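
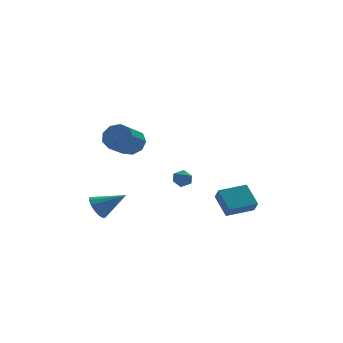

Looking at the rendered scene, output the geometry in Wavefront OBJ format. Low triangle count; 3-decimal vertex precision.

v -3.099 1.214 2.146
v -2.426 1.101 2.778
v -3.508 -0.047 3.726
v -4.181 0.066 3.094
v -2.8 1.589 2.943
v -3.881 0.441 3.89
v -3.313 1.901 2.735
v -4.395 0.754 3.682
v -3.727 1.892 2.251
v -4.809 0.744 3.199
v -3.846 1.566 1.719
v -4.928 0.418 2.666
v -3.617 1.074 1.386
v -4.698 -0.074 2.334
v -3.144 0.649 1.409
v -4.226 -0.499 2.357
v -2.651 0.487 1.777
v -3.733 -0.661 2.725
v -2.367 0.666 2.318
v -3.449 -0.482 3.265
v 2.607 1.493 -4.474
v 2.619 0.903 -3.73
v 2.361 2.794 -3.44
v 2.372 2.204 -2.695
v 4.408 1.716 -4.325
v 4.419 1.126 -3.58
v 4.161 3.017 -3.29
v 4.173 2.427 -2.546
v -0.397 1.912 -0.896
v 0.169 2.137 -1.128
v -0.149 0.943 -1.232
v 0.417 1.168 -1.464
v 0.317 1.139 -0.82
v 0.164 1.738 -0.613
v -0.144 1.342 -1.747
v -0.297 1.941 -1.54
v 0.326 1.785 -1.654
v 0.61 1.659 -1.081
v -0.59 1.421 -1.279
v -0.306 1.295 -0.706
v -4.543 3.227 -3.601
v -4.029 3.756 -4.082
v -2.997 2.653 -2.579
v -4.166 4.012 -3.73
v -4.403 4.058 -3.345
v -4.679 3.881 -3.028
v -4.917 3.529 -2.864
v -5.056 3.097 -2.898
v -5.057 2.699 -3.12
v -4.92 2.443 -3.471
v -4.682 2.397 -3.857
v -4.407 2.574 -4.174
v -4.168 2.925 -4.338
v -4.03 3.358 -4.304
f 2 1 5
f 2 5 3
f 3 5 6
f 3 6 4
f 5 1 7
f 5 7 6
f 6 7 8
f 6 8 4
f 7 1 9
f 7 9 8
f 8 9 10
f 8 10 4
f 9 1 11
f 9 11 10
f 10 11 12
f 10 12 4
f 11 1 13
f 11 13 12
f 12 13 14
f 12 14 4
f 13 1 15
f 13 15 14
f 14 15 16
f 14 16 4
f 15 1 17
f 15 17 16
f 16 17 18
f 16 18 4
f 17 1 19
f 17 19 18
f 18 19 20
f 18 20 4
f 19 1 2
f 19 2 20
f 20 2 3
f 20 3 4
f 22 24 21
f 25 22 21
f 21 24 23
f 23 25 21
f 22 28 24
f 26 22 25
f 26 28 22
f 24 28 23
f 27 25 23
f 23 28 27
f 27 26 25
f 28 26 27
f 29 40 34
f 29 34 30
f 29 30 36
f 29 36 39
f 29 39 40
f 30 34 38
f 34 40 33
f 40 39 31
f 39 36 35
f 36 30 37
f 32 38 33
f 32 33 31
f 32 31 35
f 32 35 37
f 32 37 38
f 33 38 34
f 31 33 40
f 35 31 39
f 37 35 36
f 38 37 30
f 42 41 44
f 42 44 43
f 44 41 45
f 44 45 43
f 45 41 46
f 45 46 43
f 46 41 47
f 46 47 43
f 47 41 48
f 47 48 43
f 48 41 49
f 48 49 43
f 49 41 50
f 49 50 43
f 50 41 51
f 50 51 43
f 51 41 52
f 51 52 43
f 52 41 53
f 52 53 43
f 53 41 54
f 53 54 43
f 54 41 42
f 54 42 43



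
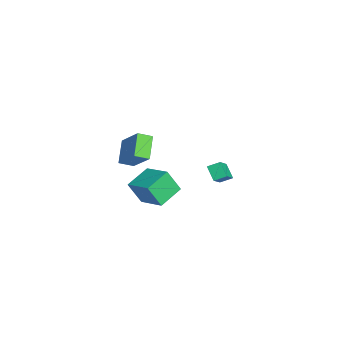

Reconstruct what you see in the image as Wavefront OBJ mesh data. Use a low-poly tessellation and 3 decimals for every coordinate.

v -2.407 -0.835 -4.578
v -2.522 -1.646 -3.032
v -3.535 0.474 -3.977
v -3.65 -0.336 -2.43
v -0.83 0.216 -3.91
v -0.945 -0.594 -2.363
v -1.958 1.526 -3.308
v -2.073 0.715 -1.762
v -1.78 3.476 -1.478
v -1.732 4.257 -1.122
v -1.011 3.772 -2.236
v -0.963 4.554 -1.881
v -0.497 2.906 -0.399
v -0.449 3.688 -0.044
v 0.272 3.203 -1.158
v 0.32 3.984 -0.802
v 3.01 -1.793 2.403
v 3.096 -2.66 2.781
v 1.748 -1.468 3.431
v 1.834 -2.335 3.809
v 4.386 -1.025 3.851
v 4.472 -1.892 4.229
v 3.124 -0.7 4.879
v 3.21 -1.567 5.257
f 2 4 1
f 5 2 1
f 1 4 3
f 3 5 1
f 2 8 4
f 6 2 5
f 6 8 2
f 4 8 3
f 7 5 3
f 3 8 7
f 7 6 5
f 8 6 7
f 10 12 9
f 13 10 9
f 9 12 11
f 11 13 9
f 10 16 12
f 14 10 13
f 14 16 10
f 12 16 11
f 15 13 11
f 11 16 15
f 15 14 13
f 16 14 15
f 18 20 17
f 21 18 17
f 17 20 19
f 19 21 17
f 18 24 20
f 22 18 21
f 22 24 18
f 20 24 19
f 23 21 19
f 19 24 23
f 23 22 21
f 24 22 23



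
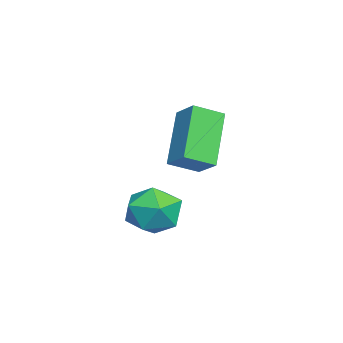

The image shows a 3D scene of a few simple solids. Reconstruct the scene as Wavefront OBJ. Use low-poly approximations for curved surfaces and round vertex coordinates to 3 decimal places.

v -0.507 4.093 0.895
v -0.059 3.222 1.326
v 0.122 4.666 1.401
v 0.569 3.795 1.832
v 0.851 4.005 -0.692
v 1.298 3.134 -0.261
v 1.479 4.578 -0.186
v 1.927 3.707 0.245
v 2.953 3.698 -1.634
v 3.886 3.762 -1.674
v 3.074 2.398 -0.866
v 4.007 2.462 -0.906
v 3.519 3.063 -0.381
v 3.444 3.867 -0.855
v 3.516 2.293 -1.685
v 3.441 3.097 -2.159
v 4.233 2.893 -1.705
v 4.236 3.369 -0.9
v 2.724 2.791 -1.64
v 2.727 3.267 -0.835
f 2 4 1
f 5 2 1
f 1 4 3
f 3 5 1
f 2 8 4
f 6 2 5
f 6 8 2
f 4 8 3
f 7 5 3
f 3 8 7
f 7 6 5
f 8 6 7
f 9 20 14
f 9 14 10
f 9 10 16
f 9 16 19
f 9 19 20
f 10 14 18
f 14 20 13
f 20 19 11
f 19 16 15
f 16 10 17
f 12 18 13
f 12 13 11
f 12 11 15
f 12 15 17
f 12 17 18
f 13 18 14
f 11 13 20
f 15 11 19
f 17 15 16
f 18 17 10



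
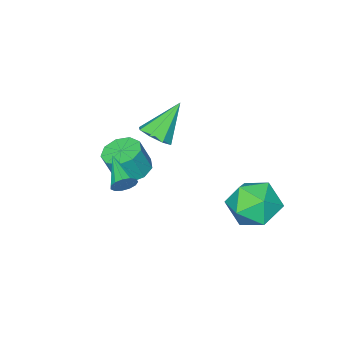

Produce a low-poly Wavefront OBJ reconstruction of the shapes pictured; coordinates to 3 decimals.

v 2.598 -0.543 0.441
v 2.819 -0.831 0.028
v 1.962 -1.857 1.019
v 3.028 -0.832 0.257
v 3.101 -0.742 0.544
v 3.014 -0.588 0.799
v 2.795 -0.42 0.94
v 2.514 -0.291 0.923
v 2.26 -0.242 0.753
v 2.113 -0.289 0.484
v 2.12 -0.416 0.202
v 2.279 -0.584 -0.004
v 2.54 -0.739 -0.069
v 0.378 -1.137 1.701
v 0.93 -0.873 2.152
v -0.838 -0.983 3.099
v 0.654 -0.449 1.865
v 0.217 -0.428 1.482
v -0.126 -0.823 1.227
v -0.173 -1.402 1.25
v 0.102 -1.826 1.537
v 0.54 -1.847 1.92
v 0.883 -1.452 2.174
v 0.084 -2.736 -1.382
v 0.719 -2.173 -1.518
v 1.152 -2.361 -0.274
v 0.516 -2.924 -0.138
v 0.244 -1.894 -1.311
v 0.677 -2.082 -0.067
v -0.306 -2.01 -1.137
v 0.127 -2.197 0.107
v -0.673 -2.465 -1.078
v -0.241 -2.652 0.166
v -0.687 -3.047 -1.161
v -0.255 -3.234 0.083
v -0.34 -3.484 -1.347
v 0.093 -3.671 -0.104
v 0.205 -3.571 -1.55
v 0.638 -3.758 -0.306
v 0.694 -3.267 -1.674
v 1.126 -3.455 -0.43
v 0.897 -2.715 -1.661
v 1.329 -2.903 -0.418
v -2.866 2.729 -2.19
v -1.904 2.533 -1.432
v -2.516 0.967 -3.088
v -1.554 0.771 -2.33
v -2.711 0.751 -1.883
v -2.927 1.839 -1.327
v -1.493 1.661 -3.193
v -1.709 2.749 -2.637
v -1.055 1.873 -2.051
v -1.808 1.31 -1.241
v -2.612 2.19 -3.279
v -3.365 1.627 -2.469
f 2 1 4
f 2 4 3
f 4 1 5
f 4 5 3
f 5 1 6
f 5 6 3
f 6 1 7
f 6 7 3
f 7 1 8
f 7 8 3
f 8 1 9
f 8 9 3
f 9 1 10
f 9 10 3
f 10 1 11
f 10 11 3
f 11 1 12
f 11 12 3
f 12 1 13
f 12 13 3
f 13 1 2
f 13 2 3
f 15 14 17
f 15 17 16
f 17 14 18
f 17 18 16
f 18 14 19
f 18 19 16
f 19 14 20
f 19 20 16
f 20 14 21
f 20 21 16
f 21 14 22
f 21 22 16
f 22 14 23
f 22 23 16
f 23 14 15
f 23 15 16
f 25 24 28
f 25 28 26
f 26 28 29
f 26 29 27
f 28 24 30
f 28 30 29
f 29 30 31
f 29 31 27
f 30 24 32
f 30 32 31
f 31 32 33
f 31 33 27
f 32 24 34
f 32 34 33
f 33 34 35
f 33 35 27
f 34 24 36
f 34 36 35
f 35 36 37
f 35 37 27
f 36 24 38
f 36 38 37
f 37 38 39
f 37 39 27
f 38 24 40
f 38 40 39
f 39 40 41
f 39 41 27
f 40 24 42
f 40 42 41
f 41 42 43
f 41 43 27
f 42 24 25
f 42 25 43
f 43 25 26
f 43 26 27
f 44 55 49
f 44 49 45
f 44 45 51
f 44 51 54
f 44 54 55
f 45 49 53
f 49 55 48
f 55 54 46
f 54 51 50
f 51 45 52
f 47 53 48
f 47 48 46
f 47 46 50
f 47 50 52
f 47 52 53
f 48 53 49
f 46 48 55
f 50 46 54
f 52 50 51
f 53 52 45



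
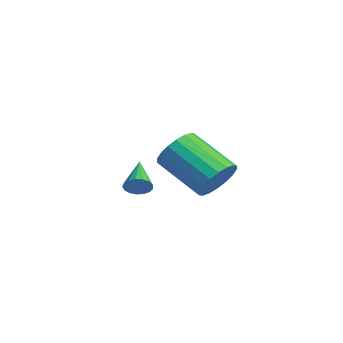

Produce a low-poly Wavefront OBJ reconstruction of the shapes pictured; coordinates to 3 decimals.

v -2.698 -2.221 1.085
v -2.389 -1.959 1.395
v -3.802 -1.619 1.675
v -2.414 -1.813 1.201
v -2.503 -1.761 0.98
v -2.637 -1.814 0.783
v -2.785 -1.961 0.655
v -2.913 -2.167 0.626
v -2.992 -2.385 0.702
v -3.003 -2.566 0.865
v -2.944 -2.668 1.079
v -2.828 -2.667 1.294
v -2.683 -2.564 1.462
v -2.541 -2.383 1.542
v -2.435 -2.165 1.518
v 1.077 -1.271 2.754
v 1.487 -1.182 3.47
v -0.027 -1.881 4.423
v -0.437 -1.969 3.706
v 1.314 -0.858 3.434
v -0.199 -1.557 4.386
v 1.094 -0.615 3.262
v -0.419 -1.314 4.215
v 0.871 -0.502 2.991
v -0.642 -1.201 3.943
v 0.689 -0.542 2.672
v -0.825 -1.24 3.625
v 0.583 -0.725 2.369
v -0.93 -1.424 3.322
v 0.575 -1.017 2.143
v -0.938 -1.716 3.096
v 0.667 -1.359 2.037
v -0.847 -2.058 2.99
v 0.839 -1.683 2.074
v -0.674 -2.382 3.026
v 1.059 -1.926 2.245
v -0.454 -2.625 3.198
v 1.282 -2.039 2.517
v -0.231 -2.738 3.469
v 1.465 -2 2.835
v -0.049 -2.698 3.788
v 1.57 -1.816 3.138
v 0.057 -2.515 4.091
v 1.578 -1.524 3.364
v 0.065 -2.223 4.317
f 2 1 4
f 2 4 3
f 4 1 5
f 4 5 3
f 5 1 6
f 5 6 3
f 6 1 7
f 6 7 3
f 7 1 8
f 7 8 3
f 8 1 9
f 8 9 3
f 9 1 10
f 9 10 3
f 10 1 11
f 10 11 3
f 11 1 12
f 11 12 3
f 12 1 13
f 12 13 3
f 13 1 14
f 13 14 3
f 14 1 15
f 14 15 3
f 15 1 2
f 15 2 3
f 17 16 20
f 17 20 18
f 18 20 21
f 18 21 19
f 20 16 22
f 20 22 21
f 21 22 23
f 21 23 19
f 22 16 24
f 22 24 23
f 23 24 25
f 23 25 19
f 24 16 26
f 24 26 25
f 25 26 27
f 25 27 19
f 26 16 28
f 26 28 27
f 27 28 29
f 27 29 19
f 28 16 30
f 28 30 29
f 29 30 31
f 29 31 19
f 30 16 32
f 30 32 31
f 31 32 33
f 31 33 19
f 32 16 34
f 32 34 33
f 33 34 35
f 33 35 19
f 34 16 36
f 34 36 35
f 35 36 37
f 35 37 19
f 36 16 38
f 36 38 37
f 37 38 39
f 37 39 19
f 38 16 40
f 38 40 39
f 39 40 41
f 39 41 19
f 40 16 42
f 40 42 41
f 41 42 43
f 41 43 19
f 42 16 44
f 42 44 43
f 43 44 45
f 43 45 19
f 44 16 17
f 44 17 45
f 45 17 18
f 45 18 19



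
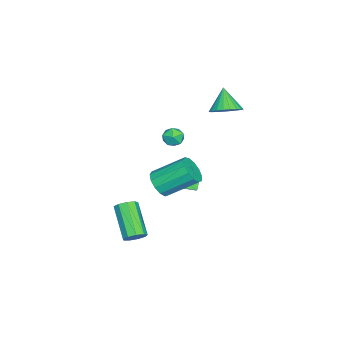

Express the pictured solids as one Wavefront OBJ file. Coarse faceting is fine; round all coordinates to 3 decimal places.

v -3.169 -1.782 -3.266
v -3.788 -1.757 -2.481
v -3.464 -0.082 -3.554
v -4.084 -0.057 -2.769
v -1.996 -1.423 -2.351
v -2.616 -1.398 -1.566
v -2.292 0.277 -2.639
v -2.911 0.302 -1.854
v 1.799 -1.956 -3.864
v 2.175 -1.774 -3.353
v 0.757 -2.682 -1.985
v 0.381 -2.864 -2.496
v 1.876 -1.449 -3.448
v 0.458 -2.358 -2.08
v 1.541 -1.362 -3.738
v 0.123 -2.27 -2.369
v 1.326 -1.552 -4.086
v -0.092 -2.461 -2.718
v 1.333 -1.932 -4.331
v -0.085 -2.84 -2.963
v 1.558 -2.322 -4.357
v 0.14 -3.231 -2.989
v 1.896 -2.541 -4.153
v 0.477 -3.45 -2.784
v 2.188 -2.487 -3.813
v 0.77 -3.395 -2.445
v 2.299 -2.183 -3.498
v 0.88 -3.092 -2.129
v -1.246 -0.205 2.44
v -0.871 -0.245 1.883
v -1.569 -1.235 2.297
v -1.194 -1.275 1.74
v -0.898 -1.232 2.342
v -0.698 -0.596 2.431
v -1.742 -0.884 1.749
v -1.542 -0.248 1.838
v -1.178 -0.665 1.456
v -0.656 -0.88 1.822
v -1.784 -0.6 2.358
v -1.262 -0.815 2.724
v -0.509 -1.294 -1.186
v 0.056 -1.588 -0.578
v -0.326 0.1 0.593
v -0.891 0.394 -0.014
v 0.32 -1.31 -0.892
v -0.062 0.378 0.28
v 0.322 -1.027 -1.3
v -0.06 0.661 -0.128
v 0.059 -0.829 -1.671
v -0.323 0.859 -0.499
v -0.383 -0.778 -1.888
v -0.765 0.91 -0.716
v -0.866 -0.891 -1.882
v -1.248 0.796 -0.71
v -1.235 -1.132 -1.656
v -1.618 0.556 -0.484
v -1.374 -1.425 -1.28
v -1.756 0.263 -0.108
v -1.238 -1.675 -0.874
v -1.62 0.012 0.298
v -0.871 -1.805 -0.568
v -1.253 -0.117 0.604
v -0.388 -1.772 -0.457
v -0.77 -0.085 0.715
v -3.376 1.531 3.131
v -2.736 1.893 3.684
v -4.204 1.169 4.329
v -2.946 2.178 3.624
v -3.222 2.364 3.49
v -3.521 2.423 3.301
v -3.798 2.347 3.086
v -4.011 2.146 2.878
v -4.127 1.852 2.709
v -4.129 1.508 2.604
v -4.016 1.169 2.579
v -3.806 0.884 2.639
v -3.53 0.698 2.773
v -3.231 0.638 2.962
v -2.953 0.715 3.177
v -2.741 0.916 3.385
v -2.624 1.21 3.554
v -2.623 1.553 3.659
f 2 4 1
f 5 2 1
f 1 4 3
f 3 5 1
f 2 8 4
f 6 2 5
f 6 8 2
f 4 8 3
f 7 5 3
f 3 8 7
f 7 6 5
f 8 6 7
f 10 9 13
f 10 13 11
f 11 13 14
f 11 14 12
f 13 9 15
f 13 15 14
f 14 15 16
f 14 16 12
f 15 9 17
f 15 17 16
f 16 17 18
f 16 18 12
f 17 9 19
f 17 19 18
f 18 19 20
f 18 20 12
f 19 9 21
f 19 21 20
f 20 21 22
f 20 22 12
f 21 9 23
f 21 23 22
f 22 23 24
f 22 24 12
f 23 9 25
f 23 25 24
f 24 25 26
f 24 26 12
f 25 9 27
f 25 27 26
f 26 27 28
f 26 28 12
f 27 9 10
f 27 10 28
f 28 10 11
f 28 11 12
f 29 40 34
f 29 34 30
f 29 30 36
f 29 36 39
f 29 39 40
f 30 34 38
f 34 40 33
f 40 39 31
f 39 36 35
f 36 30 37
f 32 38 33
f 32 33 31
f 32 31 35
f 32 35 37
f 32 37 38
f 33 38 34
f 31 33 40
f 35 31 39
f 37 35 36
f 38 37 30
f 42 41 45
f 42 45 43
f 43 45 46
f 43 46 44
f 45 41 47
f 45 47 46
f 46 47 48
f 46 48 44
f 47 41 49
f 47 49 48
f 48 49 50
f 48 50 44
f 49 41 51
f 49 51 50
f 50 51 52
f 50 52 44
f 51 41 53
f 51 53 52
f 52 53 54
f 52 54 44
f 53 41 55
f 53 55 54
f 54 55 56
f 54 56 44
f 55 41 57
f 55 57 56
f 56 57 58
f 56 58 44
f 57 41 59
f 57 59 58
f 58 59 60
f 58 60 44
f 59 41 61
f 59 61 60
f 60 61 62
f 60 62 44
f 61 41 63
f 61 63 62
f 62 63 64
f 62 64 44
f 63 41 42
f 63 42 64
f 64 42 43
f 64 43 44
f 66 65 68
f 66 68 67
f 68 65 69
f 68 69 67
f 69 65 70
f 69 70 67
f 70 65 71
f 70 71 67
f 71 65 72
f 71 72 67
f 72 65 73
f 72 73 67
f 73 65 74
f 73 74 67
f 74 65 75
f 74 75 67
f 75 65 76
f 75 76 67
f 76 65 77
f 76 77 67
f 77 65 78
f 77 78 67
f 78 65 79
f 78 79 67
f 79 65 80
f 79 80 67
f 80 65 81
f 80 81 67
f 81 65 82
f 81 82 67
f 82 65 66
f 82 66 67



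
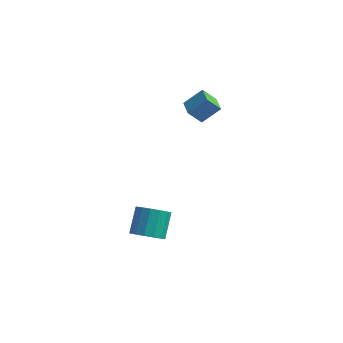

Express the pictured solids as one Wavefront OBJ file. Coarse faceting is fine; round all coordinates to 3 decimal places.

v 3.313 -4.519 -1.898
v 3.971 -5.072 -1.26
v 3.805 -3.754 0.055
v 3.147 -3.201 -0.582
v 4.302 -4.739 -1.553
v 4.136 -3.42 -0.238
v 4.368 -4.346 -1.939
v 4.202 -3.027 -0.623
v 4.151 -4 -2.313
v 3.986 -2.681 -0.997
v 3.71 -3.793 -2.576
v 3.544 -2.474 -1.26
v 3.162 -3.781 -2.657
v 2.997 -2.462 -1.342
v 2.655 -3.966 -2.535
v 2.489 -2.648 -1.22
v 2.324 -4.3 -2.242
v 2.158 -2.981 -0.927
v 2.258 -4.693 -1.857
v 2.092 -3.374 -0.541
v 2.474 -5.039 -1.483
v 2.309 -3.72 -0.167
v 2.916 -5.246 -1.22
v 2.75 -3.927 0.096
v 3.463 -5.258 -1.138
v 3.298 -3.939 0.177
v 2.213 3.498 3.847
v 3.162 4.204 4.864
v 2.932 3.962 2.855
v 3.88 4.668 3.872
v 2.92 2.492 3.888
v 3.868 3.198 4.905
v 3.638 2.956 2.896
v 4.587 3.662 3.913
f 2 1 5
f 2 5 3
f 3 5 6
f 3 6 4
f 5 1 7
f 5 7 6
f 6 7 8
f 6 8 4
f 7 1 9
f 7 9 8
f 8 9 10
f 8 10 4
f 9 1 11
f 9 11 10
f 10 11 12
f 10 12 4
f 11 1 13
f 11 13 12
f 12 13 14
f 12 14 4
f 13 1 15
f 13 15 14
f 14 15 16
f 14 16 4
f 15 1 17
f 15 17 16
f 16 17 18
f 16 18 4
f 17 1 19
f 17 19 18
f 18 19 20
f 18 20 4
f 19 1 21
f 19 21 20
f 20 21 22
f 20 22 4
f 21 1 23
f 21 23 22
f 22 23 24
f 22 24 4
f 23 1 25
f 23 25 24
f 24 25 26
f 24 26 4
f 25 1 2
f 25 2 26
f 26 2 3
f 26 3 4
f 28 30 27
f 31 28 27
f 27 30 29
f 29 31 27
f 28 34 30
f 32 28 31
f 32 34 28
f 30 34 29
f 33 31 29
f 29 34 33
f 33 32 31
f 34 32 33



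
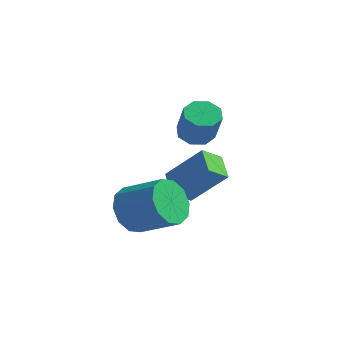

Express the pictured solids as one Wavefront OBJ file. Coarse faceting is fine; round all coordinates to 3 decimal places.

v 1.547 -0.369 -3.234
v 1.945 -0.972 -3.85
v 3.37 -0.735 -3.163
v 2.973 -0.131 -2.546
v 1.968 -0.434 -4.083
v 3.393 -0.196 -3.396
v 1.83 0.129 -3.992
v 3.255 0.367 -3.304
v 1.584 0.502 -3.611
v 3.009 0.74 -2.923
v 1.324 0.543 -3.086
v 2.749 0.78 -2.398
v 1.15 0.235 -2.617
v 2.575 0.472 -1.93
v 1.127 -0.304 -2.384
v 2.552 -0.066 -1.697
v 1.265 -0.867 -2.476
v 2.69 -0.629 -1.788
v 1.511 -1.24 -2.857
v 2.936 -1.002 -2.169
v 1.771 -1.28 -3.382
v 3.196 -1.043 -2.694
v 1.166 2.087 -3.457
v 0.411 2.7 -2.922
v 1.424 2.819 -3.932
v 0.669 3.432 -3.397
v 2.411 2.488 -2.163
v 1.656 3.101 -1.628
v 2.669 3.22 -2.638
v 1.914 3.833 -2.103
v 1.06 3.524 -1.069
v 1.627 3.841 -1.269
v 2.308 3.352 -0.11
v 1.74 3.036 0.089
v 1.328 4.141 -0.967
v 2.008 3.652 0.192
v 0.871 4.079 -0.725
v 1.552 3.591 0.434
v 0.525 3.693 -0.685
v 1.206 3.204 0.474
v 0.492 3.208 -0.87
v 1.173 2.719 0.289
v 0.792 2.908 -1.172
v 1.472 2.419 -0.013
v 1.248 2.969 -1.414
v 1.929 2.481 -0.255
v 1.594 3.356 -1.454
v 2.275 2.867 -0.295
f 2 1 5
f 2 5 3
f 3 5 6
f 3 6 4
f 5 1 7
f 5 7 6
f 6 7 8
f 6 8 4
f 7 1 9
f 7 9 8
f 8 9 10
f 8 10 4
f 9 1 11
f 9 11 10
f 10 11 12
f 10 12 4
f 11 1 13
f 11 13 12
f 12 13 14
f 12 14 4
f 13 1 15
f 13 15 14
f 14 15 16
f 14 16 4
f 15 1 17
f 15 17 16
f 16 17 18
f 16 18 4
f 17 1 19
f 17 19 18
f 18 19 20
f 18 20 4
f 19 1 21
f 19 21 20
f 20 21 22
f 20 22 4
f 21 1 2
f 21 2 22
f 22 2 3
f 22 3 4
f 24 26 23
f 27 24 23
f 23 26 25
f 25 27 23
f 24 30 26
f 28 24 27
f 28 30 24
f 26 30 25
f 29 27 25
f 25 30 29
f 29 28 27
f 30 28 29
f 32 31 35
f 32 35 33
f 33 35 36
f 33 36 34
f 35 31 37
f 35 37 36
f 36 37 38
f 36 38 34
f 37 31 39
f 37 39 38
f 38 39 40
f 38 40 34
f 39 31 41
f 39 41 40
f 40 41 42
f 40 42 34
f 41 31 43
f 41 43 42
f 42 43 44
f 42 44 34
f 43 31 45
f 43 45 44
f 44 45 46
f 44 46 34
f 45 31 47
f 45 47 46
f 46 47 48
f 46 48 34
f 47 31 32
f 47 32 48
f 48 32 33
f 48 33 34



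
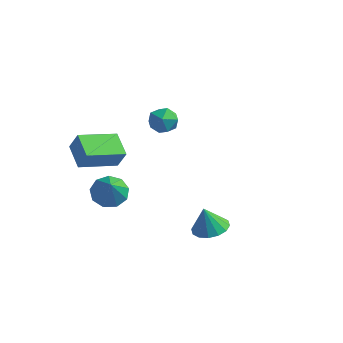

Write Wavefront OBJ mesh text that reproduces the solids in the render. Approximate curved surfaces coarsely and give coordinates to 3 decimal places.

v -2.552 -3.377 2.374
v -2.067 -3.362 3.361
v -3.605 -2.552 2.879
v -3.12 -2.538 3.867
v -1.5 -1.702 1.833
v -1.015 -1.688 2.821
v -2.553 -0.878 2.339
v -2.068 -0.863 3.326
v -2.611 4.089 0.93
v -1.776 3.837 0.924
v -2.864 3.223 2.016
v -2.029 2.971 2.01
v -2.238 3.782 2.257
v -2.082 4.317 1.585
v -2.558 2.743 1.355
v -2.402 3.278 0.683
v -1.743 3.005 1.186
v -1.545 3.647 1.744
v -3.095 3.413 1.196
v -2.897 4.055 1.754
v 3.379 -1.44 -0.699
v 3.878 -0.704 -0.505
v 3.081 -1.58 0.599
v 3.445 -0.539 -0.587
v 2.993 -0.616 -0.699
v 2.646 -0.913 -0.811
v 2.495 -1.352 -0.893
v 2.58 -1.814 -0.923
v 2.88 -2.176 -0.894
v 3.314 -2.341 -0.812
v 3.765 -2.264 -0.7
v 4.113 -1.967 -0.588
v 4.264 -1.528 -0.506
v 4.178 -1.066 -0.475
v -2.662 -0.735 -1.195
v -1.984 -0.074 -1.111
v -2.018 -1.565 0.155
v -2.504 0.095 -0.76
v -3.098 -0.125 -0.612
v -3.487 -0.63 -0.737
v -3.49 -1.184 -1.076
v -3.106 -1.528 -1.471
v -2.513 -1.501 -1.737
v -1.99 -1.116 -1.749
v -1.781 -0.552 -1.502
f 2 4 1
f 5 2 1
f 1 4 3
f 3 5 1
f 2 8 4
f 6 2 5
f 6 8 2
f 4 8 3
f 7 5 3
f 3 8 7
f 7 6 5
f 8 6 7
f 9 20 14
f 9 14 10
f 9 10 16
f 9 16 19
f 9 19 20
f 10 14 18
f 14 20 13
f 20 19 11
f 19 16 15
f 16 10 17
f 12 18 13
f 12 13 11
f 12 11 15
f 12 15 17
f 12 17 18
f 13 18 14
f 11 13 20
f 15 11 19
f 17 15 16
f 18 17 10
f 22 21 24
f 22 24 23
f 24 21 25
f 24 25 23
f 25 21 26
f 25 26 23
f 26 21 27
f 26 27 23
f 27 21 28
f 27 28 23
f 28 21 29
f 28 29 23
f 29 21 30
f 29 30 23
f 30 21 31
f 30 31 23
f 31 21 32
f 31 32 23
f 32 21 33
f 32 33 23
f 33 21 34
f 33 34 23
f 34 21 22
f 34 22 23
f 36 35 38
f 36 38 37
f 38 35 39
f 38 39 37
f 39 35 40
f 39 40 37
f 40 35 41
f 40 41 37
f 41 35 42
f 41 42 37
f 42 35 43
f 42 43 37
f 43 35 44
f 43 44 37
f 44 35 45
f 44 45 37
f 45 35 36
f 45 36 37



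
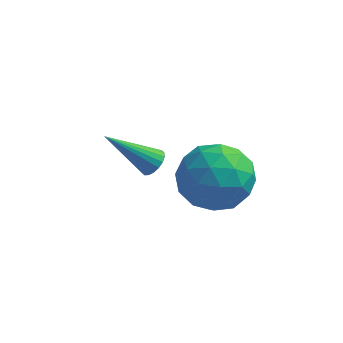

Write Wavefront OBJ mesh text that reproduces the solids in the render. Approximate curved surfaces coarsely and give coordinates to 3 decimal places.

v 1.522 -0.226 3.364
v 2.236 0.131 4.341
v 2.724 -1.851 3.079
v 3.438 -1.494 4.056
v 2.262 -1.909 4.251
v 1.519 -0.904 4.428
v 3.441 -0.816 2.992
v 2.698 0.189 3.169
v 3.422 -0.234 4.111
v 2.694 -0.909 4.89
v 2.266 -0.811 2.53
v 1.538 -1.486 3.309
v 1.773 0.095 3.878
v 3.187 -1.815 3.542
v 2.496 -2.059 3.657
v 2.915 -1.849 4.232
v 1.352 -0.513 3.929
v 1.772 -0.304 4.503
v 1.788 -1.502 4.45
v 3.188 -1.416 2.917
v 3.608 -1.207 3.491
v 2.045 0.129 3.188
v 2.464 0.339 3.763
v 3.172 -0.218 2.97
v 2.89 0.09 4.317
v 3.597 -0.865 4.149
v 3.598 -0.466 3.524
v 3.161 0.124 3.628
v 2.462 -0.307 4.775
v 3.169 -1.262 4.607
v 2.478 -1.505 4.722
v 2.041 -0.915 4.825
v 3.159 -0.521 4.639
v 1.791 -0.458 2.813
v 2.498 -1.413 2.645
v 2.919 -0.805 2.595
v 2.482 -0.215 2.698
v 1.363 -0.855 3.271
v 2.07 -1.81 3.103
v 1.799 -1.844 3.792
v 1.362 -1.254 3.896
v 1.801 -1.199 2.781
v 0.005 0.863 2.26
v 0.316 0.469 2.431
v -1.385 0.357 3.62
v 0.382 0.65 2.566
v 0.374 0.874 2.641
v 0.292 1.096 2.64
v 0.154 1.271 2.564
v -0.014 1.365 2.427
v -0.177 1.36 2.258
v -0.305 1.257 2.089
v -0.371 1.075 1.953
v -0.363 0.851 1.879
v -0.282 0.63 1.88
v -0.143 0.455 1.956
v 0.024 0.36 2.093
v 0.188 0.365 2.262
f 1 38 17
f 38 12 41
f 17 41 6
f 38 41 17
f 1 17 13
f 17 6 18
f 13 18 2
f 17 18 13
f 1 13 22
f 13 2 23
f 22 23 8
f 13 23 22
f 1 22 34
f 22 8 37
f 34 37 11
f 22 37 34
f 1 34 38
f 34 11 42
f 38 42 12
f 34 42 38
f 2 18 29
f 18 6 32
f 29 32 10
f 18 32 29
f 6 41 19
f 41 12 40
f 19 40 5
f 41 40 19
f 12 42 39
f 42 11 35
f 39 35 3
f 42 35 39
f 11 37 36
f 37 8 24
f 36 24 7
f 37 24 36
f 8 23 28
f 23 2 25
f 28 25 9
f 23 25 28
f 4 30 16
f 30 10 31
f 16 31 5
f 30 31 16
f 4 16 14
f 16 5 15
f 14 15 3
f 16 15 14
f 4 14 21
f 14 3 20
f 21 20 7
f 14 20 21
f 4 21 26
f 21 7 27
f 26 27 9
f 21 27 26
f 4 26 30
f 26 9 33
f 30 33 10
f 26 33 30
f 5 31 19
f 31 10 32
f 19 32 6
f 31 32 19
f 3 15 39
f 15 5 40
f 39 40 12
f 15 40 39
f 7 20 36
f 20 3 35
f 36 35 11
f 20 35 36
f 9 27 28
f 27 7 24
f 28 24 8
f 27 24 28
f 10 33 29
f 33 9 25
f 29 25 2
f 33 25 29
f 44 43 46
f 44 46 45
f 46 43 47
f 46 47 45
f 47 43 48
f 47 48 45
f 48 43 49
f 48 49 45
f 49 43 50
f 49 50 45
f 50 43 51
f 50 51 45
f 51 43 52
f 51 52 45
f 52 43 53
f 52 53 45
f 53 43 54
f 53 54 45
f 54 43 55
f 54 55 45
f 55 43 56
f 55 56 45
f 56 43 57
f 56 57 45
f 57 43 58
f 57 58 45
f 58 43 44
f 58 44 45



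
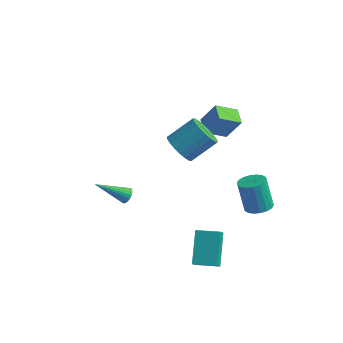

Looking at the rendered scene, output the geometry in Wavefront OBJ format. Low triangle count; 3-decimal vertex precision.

v -2.52 -0.318 -3.705
v -2.201 -0.26 -3.273
v -4 -1.322 -2.475
v -2.323 -0.071 -3.267
v -2.48 0.074 -3.336
v -2.643 0.152 -3.468
v -2.785 0.149 -3.642
v -2.882 0.065 -3.827
v -2.916 -0.085 -3.99
v -2.881 -0.276 -4.104
v -2.784 -0.473 -4.149
v -2.642 -0.644 -4.118
v -2.479 -0.758 -4.014
v -2.322 -0.796 -3.858
v -2.2 -0.752 -3.674
v -2.134 -0.632 -3.496
v -2.134 -0.458 -3.355
v 4.281 2.636 -4.02
v 5.035 2.97 -3.813
v 4.412 3.239 -1.974
v 3.659 2.904 -2.18
v 4.836 3.272 -3.925
v 4.214 3.541 -2.086
v 4.528 3.448 -4.055
v 3.905 3.717 -2.216
v 4.17 3.463 -4.178
v 3.548 3.732 -2.339
v 3.835 3.314 -4.27
v 3.212 3.583 -2.431
v 3.588 3.031 -4.312
v 2.965 3.3 -2.473
v 3.478 2.669 -4.296
v 2.856 2.938 -2.457
v 3.528 2.301 -4.226
v 2.905 2.57 -2.387
v 3.726 1.999 -4.114
v 3.104 2.268 -2.275
v 4.035 1.823 -3.984
v 3.412 2.092 -2.145
v 4.392 1.808 -3.861
v 3.77 2.077 -2.022
v 4.728 1.957 -3.769
v 4.105 2.226 -1.93
v 4.975 2.24 -3.727
v 4.352 2.509 -1.888
v 5.084 2.602 -3.743
v 4.462 2.871 -1.904
v 0.803 2.121 2.708
v 1.555 2.429 4.04
v 1.689 3.037 1.996
v 2.441 3.345 3.328
v 1.479 1.315 2.512
v 2.231 1.623 3.844
v 2.365 2.231 1.8
v 3.117 2.539 3.132
v 1.239 -1.062 2.937
v 2.081 -1.567 2.748
v 3.023 -0.403 3.834
v 2.181 0.102 4.023
v 2.081 -1.283 2.444
v 3.022 -0.119 3.53
v 1.935 -0.961 2.226
v 2.876 0.203 3.312
v 1.668 -0.657 2.13
v 2.61 0.508 3.216
v 1.328 -0.422 2.174
v 2.269 0.742 3.26
v 0.972 -0.298 2.35
v 1.913 0.866 3.436
v 0.662 -0.307 2.627
v 1.604 0.858 3.713
v 0.452 -0.446 2.958
v 1.394 0.719 4.044
v 0.378 -0.691 3.285
v 1.32 0.473 4.371
v 0.453 -1.001 3.552
v 1.395 0.164 4.639
v 0.664 -1.321 3.713
v 1.606 -0.157 4.799
v 0.975 -1.597 3.74
v 1.916 -0.432 4.826
v 1.331 -1.78 3.627
v 2.272 -0.615 4.713
v 1.671 -1.839 3.396
v 2.612 -0.674 4.482
v 1.936 -1.764 3.085
v 2.878 -0.599 4.171
v 3.669 -4.047 -3.484
v 3.056 -2.556 -2.107
v 3.572 -3.503 -4.117
v 2.959 -2.012 -2.74
v 4.961 -3.648 -3.34
v 4.348 -2.157 -1.963
v 4.864 -3.104 -3.973
v 4.251 -1.613 -2.596
f 2 1 4
f 2 4 3
f 4 1 5
f 4 5 3
f 5 1 6
f 5 6 3
f 6 1 7
f 6 7 3
f 7 1 8
f 7 8 3
f 8 1 9
f 8 9 3
f 9 1 10
f 9 10 3
f 10 1 11
f 10 11 3
f 11 1 12
f 11 12 3
f 12 1 13
f 12 13 3
f 13 1 14
f 13 14 3
f 14 1 15
f 14 15 3
f 15 1 16
f 15 16 3
f 16 1 17
f 16 17 3
f 17 1 2
f 17 2 3
f 19 18 22
f 19 22 20
f 20 22 23
f 20 23 21
f 22 18 24
f 22 24 23
f 23 24 25
f 23 25 21
f 24 18 26
f 24 26 25
f 25 26 27
f 25 27 21
f 26 18 28
f 26 28 27
f 27 28 29
f 27 29 21
f 28 18 30
f 28 30 29
f 29 30 31
f 29 31 21
f 30 18 32
f 30 32 31
f 31 32 33
f 31 33 21
f 32 18 34
f 32 34 33
f 33 34 35
f 33 35 21
f 34 18 36
f 34 36 35
f 35 36 37
f 35 37 21
f 36 18 38
f 36 38 37
f 37 38 39
f 37 39 21
f 38 18 40
f 38 40 39
f 39 40 41
f 39 41 21
f 40 18 42
f 40 42 41
f 41 42 43
f 41 43 21
f 42 18 44
f 42 44 43
f 43 44 45
f 43 45 21
f 44 18 46
f 44 46 45
f 45 46 47
f 45 47 21
f 46 18 19
f 46 19 47
f 47 19 20
f 47 20 21
f 49 51 48
f 52 49 48
f 48 51 50
f 50 52 48
f 49 55 51
f 53 49 52
f 53 55 49
f 51 55 50
f 54 52 50
f 50 55 54
f 54 53 52
f 55 53 54
f 57 56 60
f 57 60 58
f 58 60 61
f 58 61 59
f 60 56 62
f 60 62 61
f 61 62 63
f 61 63 59
f 62 56 64
f 62 64 63
f 63 64 65
f 63 65 59
f 64 56 66
f 64 66 65
f 65 66 67
f 65 67 59
f 66 56 68
f 66 68 67
f 67 68 69
f 67 69 59
f 68 56 70
f 68 70 69
f 69 70 71
f 69 71 59
f 70 56 72
f 70 72 71
f 71 72 73
f 71 73 59
f 72 56 74
f 72 74 73
f 73 74 75
f 73 75 59
f 74 56 76
f 74 76 75
f 75 76 77
f 75 77 59
f 76 56 78
f 76 78 77
f 77 78 79
f 77 79 59
f 78 56 80
f 78 80 79
f 79 80 81
f 79 81 59
f 80 56 82
f 80 82 81
f 81 82 83
f 81 83 59
f 82 56 84
f 82 84 83
f 83 84 85
f 83 85 59
f 84 56 86
f 84 86 85
f 85 86 87
f 85 87 59
f 86 56 57
f 86 57 87
f 87 57 58
f 87 58 59
f 89 91 88
f 92 89 88
f 88 91 90
f 90 92 88
f 89 95 91
f 93 89 92
f 93 95 89
f 91 95 90
f 94 92 90
f 90 95 94
f 94 93 92
f 95 93 94



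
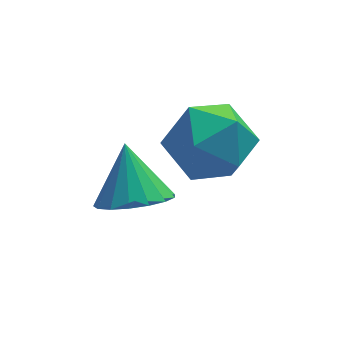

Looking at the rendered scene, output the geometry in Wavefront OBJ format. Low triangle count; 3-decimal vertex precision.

v -0.324 0.641 0.187
v 0.673 1.092 0.448
v -0.273 -0.352 1.712
v 0.724 0.099 1.973
v -0.205 0.733 2.002
v -0.237 1.347 1.059
v 0.637 -0.607 1.101
v 0.605 0.007 0.158
v 1.267 0.321 1.013
v 0.746 1.149 1.569
v -0.346 -0.409 0.591
v -0.867 0.419 1.147
v -1.44 0.439 -0.894
v -1.024 1.1 -1.361
v -1.52 1.341 0.314
v -1.447 1.168 -1.439
v -1.869 1.069 -1.392
v -2.192 0.825 -1.232
v -2.343 0.493 -0.994
v -2.288 0.149 -0.733
v -2.038 -0.129 -0.509
v -1.651 -0.277 -0.374
v -1.216 -0.261 -0.357
v -0.833 -0.084 -0.464
v -0.588 0.212 -0.669
v -0.539 0.561 -0.926
v -0.696 0.881 -1.175
f 1 12 6
f 1 6 2
f 1 2 8
f 1 8 11
f 1 11 12
f 2 6 10
f 6 12 5
f 12 11 3
f 11 8 7
f 8 2 9
f 4 10 5
f 4 5 3
f 4 3 7
f 4 7 9
f 4 9 10
f 5 10 6
f 3 5 12
f 7 3 11
f 9 7 8
f 10 9 2
f 14 13 16
f 14 16 15
f 16 13 17
f 16 17 15
f 17 13 18
f 17 18 15
f 18 13 19
f 18 19 15
f 19 13 20
f 19 20 15
f 20 13 21
f 20 21 15
f 21 13 22
f 21 22 15
f 22 13 23
f 22 23 15
f 23 13 24
f 23 24 15
f 24 13 25
f 24 25 15
f 25 13 26
f 25 26 15
f 26 13 27
f 26 27 15
f 27 13 14
f 27 14 15



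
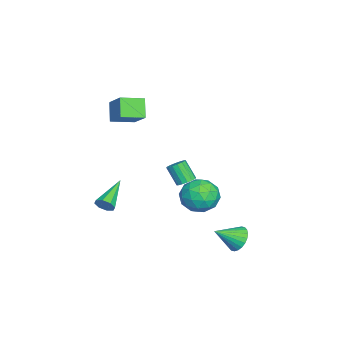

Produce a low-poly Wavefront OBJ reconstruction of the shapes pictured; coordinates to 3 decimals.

v -3.082 -4.095 1.991
v -3.906 -4.254 2.984
v -3.673 -2.871 1.697
v -4.497 -3.031 2.69
v -2.003 -3.329 3.01
v -2.827 -3.489 4.003
v -2.594 -2.106 2.716
v -3.418 -2.265 3.709
v -1.098 0.263 -1.076
v -0.802 0.617 -0.759
v -1.207 0.011 0.294
v -1.502 -0.343 -0.024
v -1.063 0.741 -0.787
v -1.468 0.136 0.265
v -1.332 0.737 -0.893
v -1.737 0.132 0.159
v -1.539 0.606 -1.049
v -1.944 0 0.004
v -1.628 0.383 -1.211
v -2.033 -0.223 -0.159
v -1.574 0.128 -1.337
v -1.979 -0.478 -0.285
v -1.393 -0.091 -1.394
v -1.798 -0.697 -0.341
v -1.132 -0.216 -1.365
v -1.537 -0.821 -0.313
v -0.863 -0.212 -1.259
v -1.268 -0.817 -0.207
v -0.656 -0.08 -1.104
v -1.061 -0.686 -0.051
v -0.567 0.143 -0.941
v -0.972 -0.463 0.111
v -0.621 0.398 -0.815
v -1.026 -0.208 0.237
v 1.658 1.349 -0.51
v 2.254 2.269 -0.377
v 2.606 0.551 0.777
v 3.202 1.471 0.91
v 2.139 1.454 1.208
v 1.553 1.947 0.412
v 3.307 0.873 -0.012
v 2.721 1.366 -0.808
v 3.273 1.975 -0.07
v 2.551 2.334 0.684
v 2.309 0.486 -0.284
v 1.587 0.845 0.47
v 1.873 1.879 -0.556
v 2.987 0.941 0.956
v 2.362 0.931 1.132
v 2.712 1.472 1.209
v 1.461 1.69 -0.092
v 1.811 2.231 -0.015
v 1.743 1.752 0.917
v 3.049 0.589 0.415
v 3.399 1.13 0.492
v 2.148 1.348 -0.809
v 2.498 1.889 -0.732
v 3.117 1.068 -0.517
v 2.822 2.247 -0.298
v 3.379 1.778 0.458
v 3.441 1.426 -0.084
v 3.097 1.716 -0.551
v 2.398 2.458 0.145
v 2.955 1.989 0.902
v 2.33 1.979 1.077
v 1.986 2.269 0.609
v 2.997 2.285 0.326
v 1.905 0.831 -0.502
v 2.462 0.362 0.255
v 2.874 0.551 -0.209
v 2.53 0.841 -0.677
v 1.481 1.042 -0.058
v 2.038 0.573 0.698
v 1.763 1.104 0.951
v 1.419 1.394 0.484
v 1.863 0.535 0.074
v 3.389 3.468 -2.185
v 4.109 3.56 -2.521
v 3.911 2.332 -1.375
v 4.133 3.748 -2.272
v 4.044 3.893 -2.011
v 3.855 3.974 -1.776
v 3.595 3.977 -1.603
v 3.304 3.903 -1.519
v 3.025 3.763 -1.536
v 2.802 3.578 -1.652
v 2.668 3.376 -1.849
v 2.644 3.188 -2.097
v 2.734 3.043 -2.359
v 2.923 2.963 -2.594
v 3.183 2.959 -2.767
v 3.474 3.033 -2.851
v 3.752 3.173 -2.833
v 3.975 3.358 -2.718
v 0.94 -3.714 -1.962
v 1.224 -3.357 -1.588
v -0.84 -3.186 -1.118
v 1.105 -3.148 -1.97
v 0.889 -3.27 -2.347
v 0.704 -3.652 -2.499
v 0.656 -4.071 -2.337
v 0.775 -4.281 -1.955
v 0.991 -4.159 -1.578
v 1.177 -3.776 -1.425
f 2 4 1
f 5 2 1
f 1 4 3
f 3 5 1
f 2 8 4
f 6 2 5
f 6 8 2
f 4 8 3
f 7 5 3
f 3 8 7
f 7 6 5
f 8 6 7
f 10 9 13
f 10 13 11
f 11 13 14
f 11 14 12
f 13 9 15
f 13 15 14
f 14 15 16
f 14 16 12
f 15 9 17
f 15 17 16
f 16 17 18
f 16 18 12
f 17 9 19
f 17 19 18
f 18 19 20
f 18 20 12
f 19 9 21
f 19 21 20
f 20 21 22
f 20 22 12
f 21 9 23
f 21 23 22
f 22 23 24
f 22 24 12
f 23 9 25
f 23 25 24
f 24 25 26
f 24 26 12
f 25 9 27
f 25 27 26
f 26 27 28
f 26 28 12
f 27 9 29
f 27 29 28
f 28 29 30
f 28 30 12
f 29 9 31
f 29 31 30
f 30 31 32
f 30 32 12
f 31 9 33
f 31 33 32
f 32 33 34
f 32 34 12
f 33 9 10
f 33 10 34
f 34 10 11
f 34 11 12
f 35 72 51
f 72 46 75
f 51 75 40
f 72 75 51
f 35 51 47
f 51 40 52
f 47 52 36
f 51 52 47
f 35 47 56
f 47 36 57
f 56 57 42
f 47 57 56
f 35 56 68
f 56 42 71
f 68 71 45
f 56 71 68
f 35 68 72
f 68 45 76
f 72 76 46
f 68 76 72
f 36 52 63
f 52 40 66
f 63 66 44
f 52 66 63
f 40 75 53
f 75 46 74
f 53 74 39
f 75 74 53
f 46 76 73
f 76 45 69
f 73 69 37
f 76 69 73
f 45 71 70
f 71 42 58
f 70 58 41
f 71 58 70
f 42 57 62
f 57 36 59
f 62 59 43
f 57 59 62
f 38 64 50
f 64 44 65
f 50 65 39
f 64 65 50
f 38 50 48
f 50 39 49
f 48 49 37
f 50 49 48
f 38 48 55
f 48 37 54
f 55 54 41
f 48 54 55
f 38 55 60
f 55 41 61
f 60 61 43
f 55 61 60
f 38 60 64
f 60 43 67
f 64 67 44
f 60 67 64
f 39 65 53
f 65 44 66
f 53 66 40
f 65 66 53
f 37 49 73
f 49 39 74
f 73 74 46
f 49 74 73
f 41 54 70
f 54 37 69
f 70 69 45
f 54 69 70
f 43 61 62
f 61 41 58
f 62 58 42
f 61 58 62
f 44 67 63
f 67 43 59
f 63 59 36
f 67 59 63
f 78 77 80
f 78 80 79
f 80 77 81
f 80 81 79
f 81 77 82
f 81 82 79
f 82 77 83
f 82 83 79
f 83 77 84
f 83 84 79
f 84 77 85
f 84 85 79
f 85 77 86
f 85 86 79
f 86 77 87
f 86 87 79
f 87 77 88
f 87 88 79
f 88 77 89
f 88 89 79
f 89 77 90
f 89 90 79
f 90 77 91
f 90 91 79
f 91 77 92
f 91 92 79
f 92 77 93
f 92 93 79
f 93 77 94
f 93 94 79
f 94 77 78
f 94 78 79
f 96 95 98
f 96 98 97
f 98 95 99
f 98 99 97
f 99 95 100
f 99 100 97
f 100 95 101
f 100 101 97
f 101 95 102
f 101 102 97
f 102 95 103
f 102 103 97
f 103 95 104
f 103 104 97
f 104 95 96
f 104 96 97



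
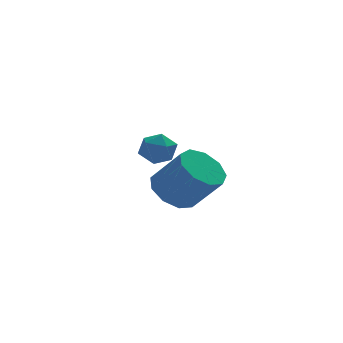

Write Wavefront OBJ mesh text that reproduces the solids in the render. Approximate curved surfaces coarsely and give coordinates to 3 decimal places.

v 0.193 1.244 -4.064
v 0.751 1.189 -3.466
v 0.009 -0.069 -4.014
v 0.567 -0.124 -3.416
v -0.154 0.238 -3.271
v -0.04 1.05 -3.302
v 0.8 0.07 -4.178
v 0.914 0.882 -4.209
v 1.127 0.463 -3.536
v 0.537 0.567 -2.976
v 0.223 0.553 -4.504
v -0.367 0.657 -3.944
v 0.054 -3.168 -4.535
v 0.941 -3.062 -5.047
v 1.833 -3.906 -3.678
v 0.946 -4.012 -3.165
v 0.834 -2.502 -4.633
v 1.726 -3.347 -3.263
v 0.362 -2.254 -4.172
v 1.254 -3.099 -2.803
v -0.254 -2.434 -3.881
v 0.638 -3.278 -2.512
v -0.726 -2.957 -3.896
v 0.166 -3.801 -2.527
v -0.833 -3.578 -4.21
v 0.059 -4.423 -2.84
v -0.525 -4.008 -4.676
v 0.367 -4.852 -3.306
v 0.054 -4.045 -5.075
v 0.946 -4.889 -3.706
v 0.633 -3.671 -5.222
v 1.525 -4.515 -3.853
f 1 12 6
f 1 6 2
f 1 2 8
f 1 8 11
f 1 11 12
f 2 6 10
f 6 12 5
f 12 11 3
f 11 8 7
f 8 2 9
f 4 10 5
f 4 5 3
f 4 3 7
f 4 7 9
f 4 9 10
f 5 10 6
f 3 5 12
f 7 3 11
f 9 7 8
f 10 9 2
f 14 13 17
f 14 17 15
f 15 17 18
f 15 18 16
f 17 13 19
f 17 19 18
f 18 19 20
f 18 20 16
f 19 13 21
f 19 21 20
f 20 21 22
f 20 22 16
f 21 13 23
f 21 23 22
f 22 23 24
f 22 24 16
f 23 13 25
f 23 25 24
f 24 25 26
f 24 26 16
f 25 13 27
f 25 27 26
f 26 27 28
f 26 28 16
f 27 13 29
f 27 29 28
f 28 29 30
f 28 30 16
f 29 13 31
f 29 31 30
f 30 31 32
f 30 32 16
f 31 13 14
f 31 14 32
f 32 14 15
f 32 15 16



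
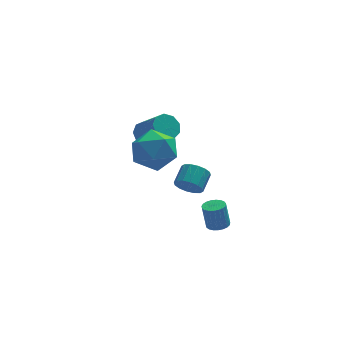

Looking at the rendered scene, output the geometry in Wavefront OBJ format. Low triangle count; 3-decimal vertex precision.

v -1.427 2.549 2.036
v -0.998 3.141 2.308
v -0.224 2.022 3.517
v -0.653 1.431 3.244
v -1.459 3.111 2.576
v -0.684 1.992 3.785
v -1.904 2.819 2.591
v -1.13 1.7 3.799
v -2.127 2.4 2.346
v -1.353 1.281 3.555
v -2.022 2.052 1.956
v -1.248 0.933 3.165
v -1.639 1.936 1.603
v -0.865 0.817 2.812
v -1.156 2.107 1.453
v -0.382 0.988 2.662
v -0.801 2.486 1.575
v -0.026 1.367 2.784
v -0.738 2.894 1.913
v 0.036 1.775 3.122
v -1.737 -0.408 4.463
v -0.667 -0.726 3.899
v -2.773 -1.514 3.121
v -1.703 -1.832 2.557
v -1.961 -2.27 3.7
v -1.321 -1.586 4.53
v -2.119 -0.654 2.49
v -1.479 0.03 3.32
v -0.903 -0.878 2.679
v -0.805 -1.877 3.427
v -2.635 -0.363 3.593
v -2.537 -1.362 4.341
v 1.645 0.247 -3.418
v 2.165 -0.032 -3.31
v 1.975 0.133 -1.973
v 1.455 0.413 -2.082
v 2.237 0.206 -3.329
v 2.047 0.372 -1.992
v 2.207 0.451 -3.364
v 2.016 0.617 -2.027
v 2.079 0.661 -3.408
v 1.889 0.827 -2.071
v 1.877 0.8 -3.454
v 1.687 0.965 -2.117
v 1.634 0.842 -3.493
v 1.444 1.008 -2.157
v 1.394 0.782 -3.52
v 1.203 0.948 -2.184
v 1.196 0.63 -3.529
v 1.006 0.795 -2.193
v 1.077 0.411 -3.519
v 0.887 0.577 -2.183
v 1.056 0.164 -3.492
v 0.865 0.33 -2.155
v 1.136 -0.069 -3.452
v 0.946 0.097 -2.115
v 1.305 -0.247 -3.406
v 1.114 -0.081 -2.069
v 1.532 -0.339 -3.362
v 1.342 -0.174 -2.025
v 1.779 -0.331 -3.328
v 1.589 -0.165 -1.991
v 2.003 -0.222 -3.309
v 1.813 -0.056 -1.973
v 0.751 3.091 -2.603
v 1.075 3.309 -3.278
v 1.633 4.168 -2.732
v 1.309 3.949 -2.057
v 0.731 3.519 -3.255
v 1.289 4.377 -2.709
v 0.392 3.613 -3.057
v 0.95 4.472 -2.511
v 0.149 3.568 -2.738
v 0.707 4.426 -2.192
v 0.067 3.395 -2.382
v 0.625 4.253 -1.836
v 0.169 3.14 -2.086
v 0.727 3.999 -1.54
v 0.427 2.872 -1.928
v 0.985 3.731 -1.382
v 0.771 2.663 -1.951
v 1.329 3.521 -1.405
v 1.11 2.568 -2.149
v 1.668 3.427 -1.603
v 1.353 2.614 -2.468
v 1.911 3.472 -1.922
v 1.435 2.787 -2.824
v 1.993 3.645 -2.278
v 1.333 3.041 -3.12
v 1.891 3.9 -2.574
f 2 1 5
f 2 5 3
f 3 5 6
f 3 6 4
f 5 1 7
f 5 7 6
f 6 7 8
f 6 8 4
f 7 1 9
f 7 9 8
f 8 9 10
f 8 10 4
f 9 1 11
f 9 11 10
f 10 11 12
f 10 12 4
f 11 1 13
f 11 13 12
f 12 13 14
f 12 14 4
f 13 1 15
f 13 15 14
f 14 15 16
f 14 16 4
f 15 1 17
f 15 17 16
f 16 17 18
f 16 18 4
f 17 1 19
f 17 19 18
f 18 19 20
f 18 20 4
f 19 1 2
f 19 2 20
f 20 2 3
f 20 3 4
f 21 32 26
f 21 26 22
f 21 22 28
f 21 28 31
f 21 31 32
f 22 26 30
f 26 32 25
f 32 31 23
f 31 28 27
f 28 22 29
f 24 30 25
f 24 25 23
f 24 23 27
f 24 27 29
f 24 29 30
f 25 30 26
f 23 25 32
f 27 23 31
f 29 27 28
f 30 29 22
f 34 33 37
f 34 37 35
f 35 37 38
f 35 38 36
f 37 33 39
f 37 39 38
f 38 39 40
f 38 40 36
f 39 33 41
f 39 41 40
f 40 41 42
f 40 42 36
f 41 33 43
f 41 43 42
f 42 43 44
f 42 44 36
f 43 33 45
f 43 45 44
f 44 45 46
f 44 46 36
f 45 33 47
f 45 47 46
f 46 47 48
f 46 48 36
f 47 33 49
f 47 49 48
f 48 49 50
f 48 50 36
f 49 33 51
f 49 51 50
f 50 51 52
f 50 52 36
f 51 33 53
f 51 53 52
f 52 53 54
f 52 54 36
f 53 33 55
f 53 55 54
f 54 55 56
f 54 56 36
f 55 33 57
f 55 57 56
f 56 57 58
f 56 58 36
f 57 33 59
f 57 59 58
f 58 59 60
f 58 60 36
f 59 33 61
f 59 61 60
f 60 61 62
f 60 62 36
f 61 33 63
f 61 63 62
f 62 63 64
f 62 64 36
f 63 33 34
f 63 34 64
f 64 34 35
f 64 35 36
f 66 65 69
f 66 69 67
f 67 69 70
f 67 70 68
f 69 65 71
f 69 71 70
f 70 71 72
f 70 72 68
f 71 65 73
f 71 73 72
f 72 73 74
f 72 74 68
f 73 65 75
f 73 75 74
f 74 75 76
f 74 76 68
f 75 65 77
f 75 77 76
f 76 77 78
f 76 78 68
f 77 65 79
f 77 79 78
f 78 79 80
f 78 80 68
f 79 65 81
f 79 81 80
f 80 81 82
f 80 82 68
f 81 65 83
f 81 83 82
f 82 83 84
f 82 84 68
f 83 65 85
f 83 85 84
f 84 85 86
f 84 86 68
f 85 65 87
f 85 87 86
f 86 87 88
f 86 88 68
f 87 65 89
f 87 89 88
f 88 89 90
f 88 90 68
f 89 65 66
f 89 66 90
f 90 66 67
f 90 67 68



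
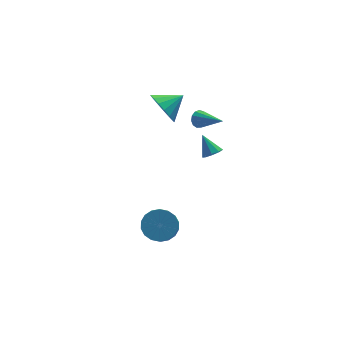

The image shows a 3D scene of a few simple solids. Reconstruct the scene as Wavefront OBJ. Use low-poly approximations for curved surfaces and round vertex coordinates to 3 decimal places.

v -2.72 2.528 3.121
v -2.264 2.277 2.256
v -1.56 2.712 3.679
v -2.324 2.756 2.221
v -2.474 3.182 2.392
v -2.681 3.458 2.731
v -2.896 3.521 3.159
v -3.072 3.357 3.579
v -3.166 3.002 3.893
v -3.159 2.539 4.031
v -3.051 2.073 3.96
v -2.867 1.711 3.698
v -2.649 1.537 3.303
v -2.448 1.589 2.867
v -2.309 1.856 2.489
v -3.688 -0.206 -3.603
v -2.789 -0.379 -3.438
v -3.074 -1.087 -2.631
v -3.972 -0.914 -2.797
v -2.869 -0.06 -3.186
v -3.154 -0.768 -2.38
v -3.112 0.23 -3.018
v -3.396 -0.478 -2.211
v -3.468 0.433 -2.965
v -3.753 -0.274 -2.158
v -3.868 0.51 -3.039
v -4.153 -0.197 -2.232
v -4.232 0.445 -3.224
v -4.517 -0.262 -2.417
v -4.489 0.251 -3.485
v -4.773 -0.456 -2.678
v -4.586 -0.033 -3.769
v -4.871 -0.741 -2.962
v -4.506 -0.352 -4.02
v -4.791 -1.06 -3.214
v -4.264 -0.642 -4.189
v -4.548 -1.35 -3.382
v -3.907 -0.846 -4.242
v -4.192 -1.553 -3.435
v -3.507 -0.923 -4.168
v -3.792 -1.63 -3.361
v -3.143 -0.858 -3.983
v -3.428 -1.565 -3.176
v -2.887 -0.664 -3.722
v -3.171 -1.371 -2.915
v -1.445 -1.44 2.642
v -0.923 -1.27 2.676
v -1.735 -0.72 3.518
v -1.113 -1.053 2.434
v -1.459 -1.017 2.29
v -1.798 -1.179 2.311
v -1.972 -1.463 2.486
v -1.899 -1.736 2.735
v -1.613 -1.87 2.94
v -1.249 -1.803 3.006
v -0.976 -1.566 2.901
v -0.99 1.938 2.311
v -0.71 1.848 1.87
v -0.23 0.582 3.069
v -0.547 2.034 2.037
v -0.524 2.189 2.291
v -0.649 2.264 2.552
v -0.883 2.236 2.736
v -1.15 2.113 2.785
v -1.367 1.935 2.683
v -1.465 1.757 2.464
v -1.411 1.637 2.195
v -1.224 1.613 1.964
v -0.963 1.691 1.842
f 2 1 4
f 2 4 3
f 4 1 5
f 4 5 3
f 5 1 6
f 5 6 3
f 6 1 7
f 6 7 3
f 7 1 8
f 7 8 3
f 8 1 9
f 8 9 3
f 9 1 10
f 9 10 3
f 10 1 11
f 10 11 3
f 11 1 12
f 11 12 3
f 12 1 13
f 12 13 3
f 13 1 14
f 13 14 3
f 14 1 15
f 14 15 3
f 15 1 2
f 15 2 3
f 17 16 20
f 17 20 18
f 18 20 21
f 18 21 19
f 20 16 22
f 20 22 21
f 21 22 23
f 21 23 19
f 22 16 24
f 22 24 23
f 23 24 25
f 23 25 19
f 24 16 26
f 24 26 25
f 25 26 27
f 25 27 19
f 26 16 28
f 26 28 27
f 27 28 29
f 27 29 19
f 28 16 30
f 28 30 29
f 29 30 31
f 29 31 19
f 30 16 32
f 30 32 31
f 31 32 33
f 31 33 19
f 32 16 34
f 32 34 33
f 33 34 35
f 33 35 19
f 34 16 36
f 34 36 35
f 35 36 37
f 35 37 19
f 36 16 38
f 36 38 37
f 37 38 39
f 37 39 19
f 38 16 40
f 38 40 39
f 39 40 41
f 39 41 19
f 40 16 42
f 40 42 41
f 41 42 43
f 41 43 19
f 42 16 44
f 42 44 43
f 43 44 45
f 43 45 19
f 44 16 17
f 44 17 45
f 45 17 18
f 45 18 19
f 47 46 49
f 47 49 48
f 49 46 50
f 49 50 48
f 50 46 51
f 50 51 48
f 51 46 52
f 51 52 48
f 52 46 53
f 52 53 48
f 53 46 54
f 53 54 48
f 54 46 55
f 54 55 48
f 55 46 56
f 55 56 48
f 56 46 47
f 56 47 48
f 58 57 60
f 58 60 59
f 60 57 61
f 60 61 59
f 61 57 62
f 61 62 59
f 62 57 63
f 62 63 59
f 63 57 64
f 63 64 59
f 64 57 65
f 64 65 59
f 65 57 66
f 65 66 59
f 66 57 67
f 66 67 59
f 67 57 68
f 67 68 59
f 68 57 69
f 68 69 59
f 69 57 58
f 69 58 59



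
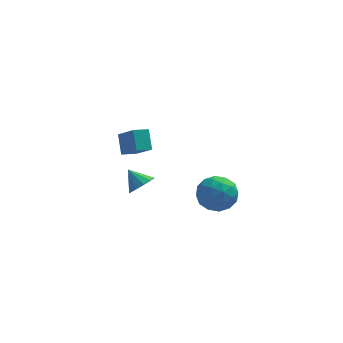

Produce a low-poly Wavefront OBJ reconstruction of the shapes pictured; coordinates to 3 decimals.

v -1.458 -2.388 -3.132
v -0.899 -2.004 -2.922
v -2.082 -1.852 -2.448
v -1.063 -1.805 -3.228
v -1.353 -1.792 -3.503
v -1.676 -1.968 -3.661
v -1.93 -2.277 -3.65
v -2.034 -2.621 -3.475
v -1.954 -2.892 -3.191
v -1.718 -3.002 -2.888
v -1.398 -2.917 -2.663
v -1.098 -2.665 -2.586
v -0.911 -2.324 -2.683
v -2.449 2.59 -4.653
v -2.596 3.375 -3.784
v -1.735 2.956 -4.864
v -1.881 3.741 -3.995
v -1.719 1.699 -3.725
v -1.865 2.484 -2.856
v -1.004 2.065 -3.936
v -1.151 2.85 -3.067
v 2.267 -2.324 -2.724
v 2.761 -3.139 -3.059
v 0.919 -2.821 -3.501
v 1.413 -3.636 -3.836
v 1.192 -3.547 -2.855
v 2.025 -3.24 -2.375
v 1.655 -2.72 -4.185
v 2.488 -2.413 -3.705
v 2.382 -3.383 -3.962
v 2.096 -3.894 -3.14
v 1.584 -2.066 -3.42
v 1.298 -2.577 -2.598
v 2.632 -2.688 -2.823
v 1.048 -3.272 -3.737
v 0.918 -3.22 -3.16
v 1.208 -3.699 -3.357
v 2.2 -2.747 -2.421
v 2.49 -3.226 -2.618
v 1.568 -3.466 -2.498
v 1.19 -2.734 -3.942
v 1.48 -3.213 -4.139
v 2.472 -2.261 -3.203
v 2.762 -2.74 -3.4
v 2.112 -2.494 -4.062
v 2.7 -3.31 -3.551
v 1.908 -3.602 -4.008
v 2.05 -3.064 -4.213
v 2.539 -2.884 -3.93
v 2.532 -3.611 -3.067
v 1.74 -3.903 -3.524
v 1.61 -3.851 -2.948
v 2.099 -3.67 -2.665
v 2.309 -3.755 -3.598
v 1.94 -2.057 -3.036
v 1.148 -2.349 -3.493
v 1.581 -2.29 -3.895
v 2.07 -2.109 -3.612
v 1.772 -2.358 -2.552
v 0.98 -2.65 -3.009
v 1.141 -3.076 -2.63
v 1.63 -2.896 -2.347
v 1.371 -2.205 -2.962
f 2 1 4
f 2 4 3
f 4 1 5
f 4 5 3
f 5 1 6
f 5 6 3
f 6 1 7
f 6 7 3
f 7 1 8
f 7 8 3
f 8 1 9
f 8 9 3
f 9 1 10
f 9 10 3
f 10 1 11
f 10 11 3
f 11 1 12
f 11 12 3
f 12 1 13
f 12 13 3
f 13 1 2
f 13 2 3
f 15 17 14
f 18 15 14
f 14 17 16
f 16 18 14
f 15 21 17
f 19 15 18
f 19 21 15
f 17 21 16
f 20 18 16
f 16 21 20
f 20 19 18
f 21 19 20
f 22 59 38
f 59 33 62
f 38 62 27
f 59 62 38
f 22 38 34
f 38 27 39
f 34 39 23
f 38 39 34
f 22 34 43
f 34 23 44
f 43 44 29
f 34 44 43
f 22 43 55
f 43 29 58
f 55 58 32
f 43 58 55
f 22 55 59
f 55 32 63
f 59 63 33
f 55 63 59
f 23 39 50
f 39 27 53
f 50 53 31
f 39 53 50
f 27 62 40
f 62 33 61
f 40 61 26
f 62 61 40
f 33 63 60
f 63 32 56
f 60 56 24
f 63 56 60
f 32 58 57
f 58 29 45
f 57 45 28
f 58 45 57
f 29 44 49
f 44 23 46
f 49 46 30
f 44 46 49
f 25 51 37
f 51 31 52
f 37 52 26
f 51 52 37
f 25 37 35
f 37 26 36
f 35 36 24
f 37 36 35
f 25 35 42
f 35 24 41
f 42 41 28
f 35 41 42
f 25 42 47
f 42 28 48
f 47 48 30
f 42 48 47
f 25 47 51
f 47 30 54
f 51 54 31
f 47 54 51
f 26 52 40
f 52 31 53
f 40 53 27
f 52 53 40
f 24 36 60
f 36 26 61
f 60 61 33
f 36 61 60
f 28 41 57
f 41 24 56
f 57 56 32
f 41 56 57
f 30 48 49
f 48 28 45
f 49 45 29
f 48 45 49
f 31 54 50
f 54 30 46
f 50 46 23
f 54 46 50



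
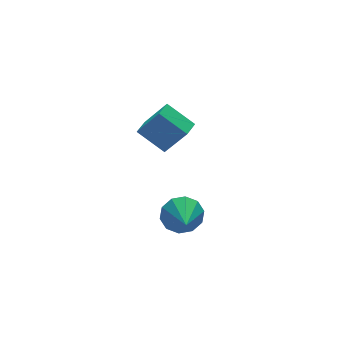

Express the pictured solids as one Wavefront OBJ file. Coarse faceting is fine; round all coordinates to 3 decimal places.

v 3.076 2.664 1.818
v 2.235 3.909 2.755
v 2.263 3.441 0.056
v 1.422 4.686 0.993
v 3.818 3.234 1.727
v 2.977 4.479 2.664
v 3.005 4.011 -0.035
v 2.164 5.256 0.902
v 0.603 -1.262 0.356
v 1.446 -1.23 0.964
v 0.057 -2.618 1.184
v 0.988 -0.876 1.242
v 0.382 -0.669 1.182
v -0.139 -0.689 0.807
v -0.377 -0.927 0.259
v -0.241 -1.293 -0.251
v 0.218 -1.647 -0.53
v 0.824 -1.854 -0.469
v 1.345 -1.835 -0.094
v 1.583 -1.596 0.454
f 2 4 1
f 5 2 1
f 1 4 3
f 3 5 1
f 2 8 4
f 6 2 5
f 6 8 2
f 4 8 3
f 7 5 3
f 3 8 7
f 7 6 5
f 8 6 7
f 10 9 12
f 10 12 11
f 12 9 13
f 12 13 11
f 13 9 14
f 13 14 11
f 14 9 15
f 14 15 11
f 15 9 16
f 15 16 11
f 16 9 17
f 16 17 11
f 17 9 18
f 17 18 11
f 18 9 19
f 18 19 11
f 19 9 20
f 19 20 11
f 20 9 10
f 20 10 11



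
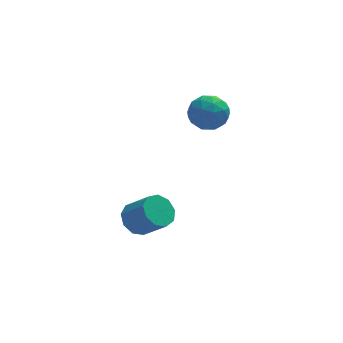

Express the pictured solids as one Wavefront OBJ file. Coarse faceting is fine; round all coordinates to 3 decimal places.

v -1.939 1.131 0.866
v -1.558 1.651 1.573
v -0.642 0.289 0.787
v -0.261 0.809 1.494
v -0.988 0.215 1.676
v -1.79 0.735 1.725
v -0.41 1.205 0.635
v -1.212 1.725 0.684
v -0.613 1.697 1.43
v -0.971 1.085 2.073
v -1.229 0.855 0.287
v -1.587 0.243 0.93
v -1.862 1.465 1.227
v -0.338 0.475 1.133
v -0.765 0.126 1.24
v -0.541 0.432 1.656
v -1.999 0.926 1.316
v -1.775 1.232 1.731
v -1.44 0.388 1.792
v -0.425 0.708 0.629
v -0.201 1.014 1.044
v -1.659 1.508 0.704
v -1.435 1.814 1.12
v -0.76 1.552 0.568
v -1.083 1.798 1.558
v -0.321 1.303 1.511
v -0.408 1.535 1.007
v -0.879 1.841 1.036
v -1.293 1.438 1.936
v -0.531 0.943 1.89
v -0.958 0.594 1.997
v -1.43 0.9 2.025
v -0.738 1.465 1.852
v -1.669 0.997 0.47
v -0.907 0.502 0.424
v -0.77 1.04 0.335
v -1.242 1.346 0.363
v -1.879 0.637 0.849
v -1.117 0.142 0.802
v -1.321 0.099 1.324
v -1.792 0.405 1.353
v -1.462 0.475 0.508
v -4.284 -0.393 -4.312
v -3.691 -0.525 -4.906
v -2.823 -1.238 -3.883
v -3.416 -1.107 -3.288
v -3.594 -0.019 -4.637
v -2.725 -0.732 -3.613
v -3.82 0.312 -4.215
v -2.951 -0.401 -3.192
v -4.263 0.312 -3.838
v -3.394 -0.401 -2.815
v -4.716 -0.017 -3.683
v -3.847 -0.73 -2.66
v -4.967 -0.523 -3.822
v -4.098 -1.236 -2.799
v -4.899 -0.968 -4.19
v -4.03 -1.681 -3.167
v -4.543 -1.144 -4.615
v -3.675 -1.857 -3.592
v -4.066 -0.969 -4.898
v -3.198 -1.682 -3.874
f 1 38 17
f 38 12 41
f 17 41 6
f 38 41 17
f 1 17 13
f 17 6 18
f 13 18 2
f 17 18 13
f 1 13 22
f 13 2 23
f 22 23 8
f 13 23 22
f 1 22 34
f 22 8 37
f 34 37 11
f 22 37 34
f 1 34 38
f 34 11 42
f 38 42 12
f 34 42 38
f 2 18 29
f 18 6 32
f 29 32 10
f 18 32 29
f 6 41 19
f 41 12 40
f 19 40 5
f 41 40 19
f 12 42 39
f 42 11 35
f 39 35 3
f 42 35 39
f 11 37 36
f 37 8 24
f 36 24 7
f 37 24 36
f 8 23 28
f 23 2 25
f 28 25 9
f 23 25 28
f 4 30 16
f 30 10 31
f 16 31 5
f 30 31 16
f 4 16 14
f 16 5 15
f 14 15 3
f 16 15 14
f 4 14 21
f 14 3 20
f 21 20 7
f 14 20 21
f 4 21 26
f 21 7 27
f 26 27 9
f 21 27 26
f 4 26 30
f 26 9 33
f 30 33 10
f 26 33 30
f 5 31 19
f 31 10 32
f 19 32 6
f 31 32 19
f 3 15 39
f 15 5 40
f 39 40 12
f 15 40 39
f 7 20 36
f 20 3 35
f 36 35 11
f 20 35 36
f 9 27 28
f 27 7 24
f 28 24 8
f 27 24 28
f 10 33 29
f 33 9 25
f 29 25 2
f 33 25 29
f 44 43 47
f 44 47 45
f 45 47 48
f 45 48 46
f 47 43 49
f 47 49 48
f 48 49 50
f 48 50 46
f 49 43 51
f 49 51 50
f 50 51 52
f 50 52 46
f 51 43 53
f 51 53 52
f 52 53 54
f 52 54 46
f 53 43 55
f 53 55 54
f 54 55 56
f 54 56 46
f 55 43 57
f 55 57 56
f 56 57 58
f 56 58 46
f 57 43 59
f 57 59 58
f 58 59 60
f 58 60 46
f 59 43 61
f 59 61 60
f 60 61 62
f 60 62 46
f 61 43 44
f 61 44 62
f 62 44 45
f 62 45 46



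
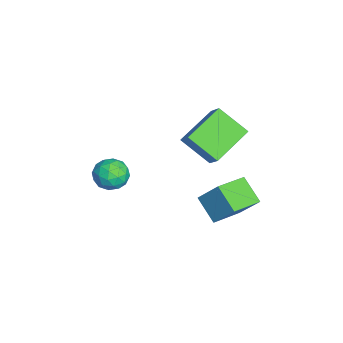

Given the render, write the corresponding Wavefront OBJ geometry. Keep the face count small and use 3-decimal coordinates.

v 1.861 -1.709 -0.475
v 2.675 -1.573 -0.566
v 1.965 -2.827 -1.214
v 2.779 -2.691 -1.305
v 2.474 -2.902 -0.562
v 2.41 -2.211 -0.105
v 2.23 -2.189 -1.675
v 2.166 -1.498 -1.218
v 2.903 -1.869 -1.308
v 3.054 -2.31 -0.62
v 1.586 -2.09 -1.16
v 1.737 -2.531 -0.472
v 2.259 -1.543 -0.456
v 2.381 -2.857 -1.324
v 2.202 -2.981 -0.887
v 2.681 -2.901 -0.941
v 2.103 -1.918 -0.185
v 2.581 -1.838 -0.238
v 2.463 -2.619 -0.236
v 2.059 -2.562 -1.542
v 2.537 -2.482 -1.595
v 1.959 -1.499 -0.839
v 2.438 -1.419 -0.893
v 2.177 -1.781 -1.544
v 2.871 -1.637 -0.945
v 2.933 -2.294 -1.379
v 2.61 -1.999 -1.597
v 2.572 -1.593 -1.328
v 2.96 -1.896 -0.541
v 3.022 -2.553 -0.975
v 2.842 -2.677 -0.538
v 2.804 -2.271 -0.27
v 3.094 -2.07 -0.977
v 1.618 -1.847 -0.805
v 1.68 -2.504 -1.239
v 1.836 -2.129 -1.51
v 1.798 -1.723 -1.242
v 1.707 -2.106 -0.401
v 1.769 -2.763 -0.835
v 2.068 -2.807 -0.452
v 2.03 -2.401 -0.183
v 1.546 -2.33 -0.803
v 1.256 0.664 0.388
v -0.078 1.966 1.141
v 1.844 1.859 -0.635
v 0.511 3.161 0.117
v 1.969 0.959 1.143
v 0.636 2.261 1.895
v 2.558 2.154 0.119
v 1.224 3.456 0.872
v 2.221 1.364 -2.584
v 2.697 2.174 -1.427
v 1.14 2.492 -2.929
v 1.616 3.302 -1.773
v 3.144 1.998 -3.407
v 3.62 2.808 -2.251
v 2.063 3.126 -3.753
v 2.539 3.936 -2.596
f 1 38 17
f 38 12 41
f 17 41 6
f 38 41 17
f 1 17 13
f 17 6 18
f 13 18 2
f 17 18 13
f 1 13 22
f 13 2 23
f 22 23 8
f 13 23 22
f 1 22 34
f 22 8 37
f 34 37 11
f 22 37 34
f 1 34 38
f 34 11 42
f 38 42 12
f 34 42 38
f 2 18 29
f 18 6 32
f 29 32 10
f 18 32 29
f 6 41 19
f 41 12 40
f 19 40 5
f 41 40 19
f 12 42 39
f 42 11 35
f 39 35 3
f 42 35 39
f 11 37 36
f 37 8 24
f 36 24 7
f 37 24 36
f 8 23 28
f 23 2 25
f 28 25 9
f 23 25 28
f 4 30 16
f 30 10 31
f 16 31 5
f 30 31 16
f 4 16 14
f 16 5 15
f 14 15 3
f 16 15 14
f 4 14 21
f 14 3 20
f 21 20 7
f 14 20 21
f 4 21 26
f 21 7 27
f 26 27 9
f 21 27 26
f 4 26 30
f 26 9 33
f 30 33 10
f 26 33 30
f 5 31 19
f 31 10 32
f 19 32 6
f 31 32 19
f 3 15 39
f 15 5 40
f 39 40 12
f 15 40 39
f 7 20 36
f 20 3 35
f 36 35 11
f 20 35 36
f 9 27 28
f 27 7 24
f 28 24 8
f 27 24 28
f 10 33 29
f 33 9 25
f 29 25 2
f 33 25 29
f 44 46 43
f 47 44 43
f 43 46 45
f 45 47 43
f 44 50 46
f 48 44 47
f 48 50 44
f 46 50 45
f 49 47 45
f 45 50 49
f 49 48 47
f 50 48 49
f 52 54 51
f 55 52 51
f 51 54 53
f 53 55 51
f 52 58 54
f 56 52 55
f 56 58 52
f 54 58 53
f 57 55 53
f 53 58 57
f 57 56 55
f 58 56 57



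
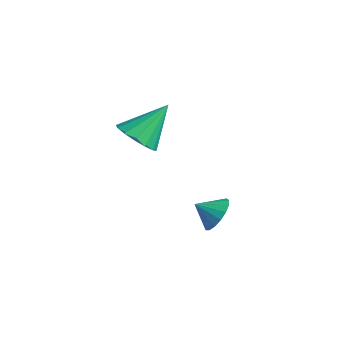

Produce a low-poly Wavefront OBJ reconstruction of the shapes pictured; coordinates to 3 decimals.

v -2.869 2.41 1.406
v -2.152 1.874 1.873
v -2.751 3.85 2.874
v -1.894 2.188 1.544
v -1.897 2.562 1.178
v -2.161 2.894 0.873
v -2.615 3.097 0.711
v -3.137 3.116 0.735
v -3.587 2.945 0.939
v -3.845 2.631 1.268
v -3.842 2.258 1.634
v -3.578 1.925 1.939
v -3.124 1.723 2.101
v -2.602 1.704 2.077
v 1.9 2.944 -0.436
v 2.538 2.4 -0.493
v 1.38 2.276 0.116
v 2.62 2.611 -0.161
v 2.538 2.898 0.109
v 2.309 3.195 0.253
v 1.987 3.435 0.24
v 1.645 3.562 0.072
v 1.361 3.548 -0.213
v 1.2 3.395 -0.548
v 1.2 3.139 -0.858
v 1.361 2.838 -1.071
v 1.644 2.561 -1.139
v 1.986 2.372 -1.045
v 2.309 2.314 -0.812
f 2 1 4
f 2 4 3
f 4 1 5
f 4 5 3
f 5 1 6
f 5 6 3
f 6 1 7
f 6 7 3
f 7 1 8
f 7 8 3
f 8 1 9
f 8 9 3
f 9 1 10
f 9 10 3
f 10 1 11
f 10 11 3
f 11 1 12
f 11 12 3
f 12 1 13
f 12 13 3
f 13 1 14
f 13 14 3
f 14 1 2
f 14 2 3
f 16 15 18
f 16 18 17
f 18 15 19
f 18 19 17
f 19 15 20
f 19 20 17
f 20 15 21
f 20 21 17
f 21 15 22
f 21 22 17
f 22 15 23
f 22 23 17
f 23 15 24
f 23 24 17
f 24 15 25
f 24 25 17
f 25 15 26
f 25 26 17
f 26 15 27
f 26 27 17
f 27 15 28
f 27 28 17
f 28 15 29
f 28 29 17
f 29 15 16
f 29 16 17



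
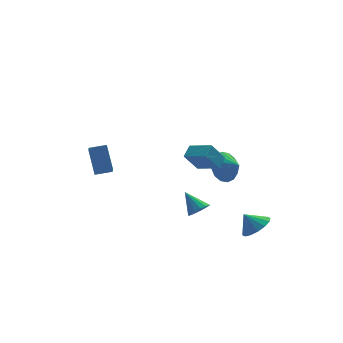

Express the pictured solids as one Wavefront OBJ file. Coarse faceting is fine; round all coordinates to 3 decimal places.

v 2.764 1.394 0.482
v 3.518 1.542 -0.189
v 3.356 0.626 0.978
v 3.62 1.876 0.206
v 3.492 2.081 0.676
v 3.17 2.102 1.093
v 2.739 1.934 1.347
v 2.314 1.621 1.369
v 2.01 1.247 1.153
v 1.908 0.913 0.757
v 2.035 0.707 0.287
v 2.358 0.686 -0.13
v 2.789 0.855 -0.384
v 3.214 1.168 -0.405
v 3.282 -3.164 -1.414
v 4.018 -3.157 -0.878
v 2.678 -2.856 -0.586
v 3.994 -2.722 -1.058
v 3.779 -2.406 -1.332
v 3.431 -2.292 -1.629
v 3.043 -2.412 -1.868
v 2.72 -2.734 -1.985
v 2.547 -3.17 -1.949
v 2.571 -3.605 -1.77
v 2.786 -3.922 -1.495
v 3.134 -4.035 -1.198
v 3.521 -3.915 -0.959
v 3.845 -3.594 -0.842
v 0.292 -2.593 3.008
v -0.459 -2.758 4.093
v 0.73 -2.006 3.4
v -0.021 -2.172 4.485
v 1.181 -3.568 3.475
v 0.43 -3.734 4.56
v 1.619 -2.982 3.867
v 0.868 -3.147 4.952
v 0.727 -1.232 -1.006
v 1.34 -1.093 -0.775
v 0.173 -0.348 -0.074
v 1.285 -0.861 -1.027
v 1.08 -0.729 -1.274
v 0.78 -0.732 -1.449
v 0.467 -0.869 -1.506
v 0.223 -1.103 -1.428
v 0.114 -1.372 -1.238
v 0.17 -1.603 -0.986
v 0.374 -1.735 -0.739
v 0.674 -1.732 -0.564
v 0.987 -1.596 -0.507
v 1.231 -1.361 -0.585
v -4.156 1.976 0.61
v -4.296 2.945 2
v -3.851 3.761 -0.604
v -3.991 4.73 0.786
v -3.189 1.91 0.754
v -3.329 2.879 2.144
v -2.884 3.695 -0.46
v -3.024 4.664 0.93
f 2 1 4
f 2 4 3
f 4 1 5
f 4 5 3
f 5 1 6
f 5 6 3
f 6 1 7
f 6 7 3
f 7 1 8
f 7 8 3
f 8 1 9
f 8 9 3
f 9 1 10
f 9 10 3
f 10 1 11
f 10 11 3
f 11 1 12
f 11 12 3
f 12 1 13
f 12 13 3
f 13 1 14
f 13 14 3
f 14 1 2
f 14 2 3
f 16 15 18
f 16 18 17
f 18 15 19
f 18 19 17
f 19 15 20
f 19 20 17
f 20 15 21
f 20 21 17
f 21 15 22
f 21 22 17
f 22 15 23
f 22 23 17
f 23 15 24
f 23 24 17
f 24 15 25
f 24 25 17
f 25 15 26
f 25 26 17
f 26 15 27
f 26 27 17
f 27 15 28
f 27 28 17
f 28 15 16
f 28 16 17
f 30 32 29
f 33 30 29
f 29 32 31
f 31 33 29
f 30 36 32
f 34 30 33
f 34 36 30
f 32 36 31
f 35 33 31
f 31 36 35
f 35 34 33
f 36 34 35
f 38 37 40
f 38 40 39
f 40 37 41
f 40 41 39
f 41 37 42
f 41 42 39
f 42 37 43
f 42 43 39
f 43 37 44
f 43 44 39
f 44 37 45
f 44 45 39
f 45 37 46
f 45 46 39
f 46 37 47
f 46 47 39
f 47 37 48
f 47 48 39
f 48 37 49
f 48 49 39
f 49 37 50
f 49 50 39
f 50 37 38
f 50 38 39
f 52 54 51
f 55 52 51
f 51 54 53
f 53 55 51
f 52 58 54
f 56 52 55
f 56 58 52
f 54 58 53
f 57 55 53
f 53 58 57
f 57 56 55
f 58 56 57



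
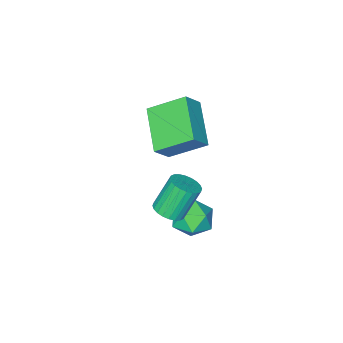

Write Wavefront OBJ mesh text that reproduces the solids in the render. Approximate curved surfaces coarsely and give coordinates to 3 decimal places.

v -2.138 1.536 -1.111
v -3.088 0.017 -0.291
v -3.079 2.605 -0.22
v -4.029 1.086 0.6
v -1.471 1.514 -0.38
v -2.421 -0.005 0.44
v -2.412 2.583 0.511
v -3.362 1.064 1.331
v -1.178 2.63 -2.856
v -0.621 2.672 -2.566
v -1.304 2.832 -1.274
v -1.862 2.79 -1.564
v -0.665 2.908 -2.619
v -1.348 3.068 -1.327
v -0.788 3.101 -2.708
v -1.471 3.262 -1.416
v -0.97 3.223 -2.819
v -1.653 3.383 -1.527
v -1.184 3.255 -2.936
v -1.867 3.415 -1.644
v -1.397 3.191 -3.041
v -2.08 3.351 -1.749
v -1.577 3.042 -3.118
v -2.26 3.202 -1.826
v -1.696 2.83 -3.154
v -2.379 2.99 -1.863
v -1.736 2.588 -3.146
v -2.419 2.748 -1.854
v -1.692 2.352 -3.093
v -2.375 2.512 -1.801
v -1.569 2.158 -3.004
v -2.252 2.319 -1.712
v -1.387 2.037 -2.893
v -2.07 2.197 -1.601
v -1.173 2.005 -2.776
v -1.856 2.165 -1.484
v -0.96 2.069 -2.671
v -1.643 2.229 -1.379
v -0.78 2.218 -2.594
v -1.463 2.378 -1.302
v -0.661 2.43 -2.557
v -1.344 2.59 -1.266
v -3.032 2.931 -3.777
v -2.35 3.332 -3.409
v -2.15 2.108 -4.511
v -1.468 2.509 -4.143
v -1.983 1.993 -3.663
v -2.527 2.501 -3.209
v -1.973 2.939 -4.711
v -2.517 3.447 -4.257
v -1.695 3.337 -3.986
v -1.702 2.752 -3.338
v -2.798 2.688 -4.582
v -2.805 2.103 -3.934
f 2 4 1
f 5 2 1
f 1 4 3
f 3 5 1
f 2 8 4
f 6 2 5
f 6 8 2
f 4 8 3
f 7 5 3
f 3 8 7
f 7 6 5
f 8 6 7
f 10 9 13
f 10 13 11
f 11 13 14
f 11 14 12
f 13 9 15
f 13 15 14
f 14 15 16
f 14 16 12
f 15 9 17
f 15 17 16
f 16 17 18
f 16 18 12
f 17 9 19
f 17 19 18
f 18 19 20
f 18 20 12
f 19 9 21
f 19 21 20
f 20 21 22
f 20 22 12
f 21 9 23
f 21 23 22
f 22 23 24
f 22 24 12
f 23 9 25
f 23 25 24
f 24 25 26
f 24 26 12
f 25 9 27
f 25 27 26
f 26 27 28
f 26 28 12
f 27 9 29
f 27 29 28
f 28 29 30
f 28 30 12
f 29 9 31
f 29 31 30
f 30 31 32
f 30 32 12
f 31 9 33
f 31 33 32
f 32 33 34
f 32 34 12
f 33 9 35
f 33 35 34
f 34 35 36
f 34 36 12
f 35 9 37
f 35 37 36
f 36 37 38
f 36 38 12
f 37 9 39
f 37 39 38
f 38 39 40
f 38 40 12
f 39 9 41
f 39 41 40
f 40 41 42
f 40 42 12
f 41 9 10
f 41 10 42
f 42 10 11
f 42 11 12
f 43 54 48
f 43 48 44
f 43 44 50
f 43 50 53
f 43 53 54
f 44 48 52
f 48 54 47
f 54 53 45
f 53 50 49
f 50 44 51
f 46 52 47
f 46 47 45
f 46 45 49
f 46 49 51
f 46 51 52
f 47 52 48
f 45 47 54
f 49 45 53
f 51 49 50
f 52 51 44

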